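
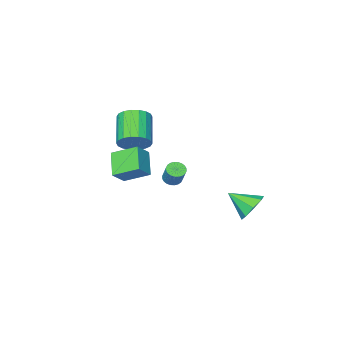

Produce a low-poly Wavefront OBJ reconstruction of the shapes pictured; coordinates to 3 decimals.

v 2.771 -1.668 2.315
v 3.514 -1.609 2.967
v 2.551 -3.072 4.197
v 1.809 -3.132 3.545
v 3.232 -1.302 3.111
v 2.27 -2.766 4.341
v 2.859 -1.068 3.098
v 1.896 -2.532 4.327
v 2.468 -0.953 2.929
v 1.506 -2.417 4.159
v 2.138 -0.98 2.639
v 1.176 -2.443 3.869
v 1.933 -1.143 2.285
v 0.97 -2.606 3.514
v 1.894 -1.41 1.936
v 0.931 -2.873 3.166
v 2.029 -1.728 1.663
v 1.066 -3.191 2.893
v 2.31 -2.034 1.519
v 1.348 -3.498 2.749
v 2.684 -2.268 1.533
v 1.721 -3.732 2.762
v 3.074 -2.383 1.701
v 2.112 -3.847 2.931
v 3.404 -2.357 1.991
v 2.442 -3.82 3.221
v 3.61 -2.194 2.346
v 2.647 -3.657 3.575
v 3.649 -1.927 2.694
v 2.686 -3.39 3.924
v 2.535 -0.556 2.028
v 3.41 -0.35 2.823
v 3.197 0.608 0.997
v 4.073 0.814 1.791
v 3.487 -1.754 1.289
v 4.363 -1.548 2.083
v 4.15 -0.59 0.257
v 5.025 -0.384 1.052
v -1.036 -3.586 -2.454
v -0.567 -3.935 -2.32
v -0.314 -3.162 -1.192
v -0.784 -2.814 -1.326
v -0.466 -3.772 -2.454
v -0.213 -2.999 -1.327
v -0.452 -3.581 -2.588
v -0.199 -2.808 -1.461
v -0.527 -3.391 -2.702
v -0.274 -2.618 -1.575
v -0.679 -3.23 -2.778
v -0.426 -2.457 -1.651
v -0.886 -3.124 -2.805
v -0.633 -2.351 -1.677
v -1.116 -3.088 -2.778
v -0.863 -2.315 -1.65
v -1.333 -3.128 -2.702
v -1.081 -2.355 -1.574
v -1.506 -3.238 -2.588
v -1.253 -2.465 -1.46
v -1.607 -3.401 -2.453
v -1.354 -2.628 -1.326
v -1.621 -3.592 -2.319
v -1.368 -2.819 -1.192
v -1.546 -3.782 -2.205
v -1.293 -3.009 -1.078
v -1.394 -3.943 -2.129
v -1.141 -3.17 -1.002
v -1.187 -4.049 -2.103
v -0.934 -3.276 -0.975
v -0.957 -4.085 -2.13
v -0.704 -3.312 -1.002
v -0.739 -4.045 -2.206
v -0.487 -3.272 -1.078
v -3.464 0.963 -3.585
v -2.969 1.739 -3.079
v -2.576 -0.223 -2.635
v -3.651 1.52 -2.715
v -4.224 0.975 -2.86
v -4.351 0.423 -3.431
v -3.959 0.188 -4.091
v -3.276 0.406 -4.455
v -2.704 0.951 -4.31
v -2.577 1.503 -3.739
f 2 1 5
f 2 5 3
f 3 5 6
f 3 6 4
f 5 1 7
f 5 7 6
f 6 7 8
f 6 8 4
f 7 1 9
f 7 9 8
f 8 9 10
f 8 10 4
f 9 1 11
f 9 11 10
f 10 11 12
f 10 12 4
f 11 1 13
f 11 13 12
f 12 13 14
f 12 14 4
f 13 1 15
f 13 15 14
f 14 15 16
f 14 16 4
f 15 1 17
f 15 17 16
f 16 17 18
f 16 18 4
f 17 1 19
f 17 19 18
f 18 19 20
f 18 20 4
f 19 1 21
f 19 21 20
f 20 21 22
f 20 22 4
f 21 1 23
f 21 23 22
f 22 23 24
f 22 24 4
f 23 1 25
f 23 25 24
f 24 25 26
f 24 26 4
f 25 1 27
f 25 27 26
f 26 27 28
f 26 28 4
f 27 1 29
f 27 29 28
f 28 29 30
f 28 30 4
f 29 1 2
f 29 2 30
f 30 2 3
f 30 3 4
f 32 34 31
f 35 32 31
f 31 34 33
f 33 35 31
f 32 38 34
f 36 32 35
f 36 38 32
f 34 38 33
f 37 35 33
f 33 38 37
f 37 36 35
f 38 36 37
f 40 39 43
f 40 43 41
f 41 43 44
f 41 44 42
f 43 39 45
f 43 45 44
f 44 45 46
f 44 46 42
f 45 39 47
f 45 47 46
f 46 47 48
f 46 48 42
f 47 39 49
f 47 49 48
f 48 49 50
f 48 50 42
f 49 39 51
f 49 51 50
f 50 51 52
f 50 52 42
f 51 39 53
f 51 53 52
f 52 53 54
f 52 54 42
f 53 39 55
f 53 55 54
f 54 55 56
f 54 56 42
f 55 39 57
f 55 57 56
f 56 57 58
f 56 58 42
f 57 39 59
f 57 59 58
f 58 59 60
f 58 60 42
f 59 39 61
f 59 61 60
f 60 61 62
f 60 62 42
f 61 39 63
f 61 63 62
f 62 63 64
f 62 64 42
f 63 39 65
f 63 65 64
f 64 65 66
f 64 66 42
f 65 39 67
f 65 67 66
f 66 67 68
f 66 68 42
f 67 39 69
f 67 69 68
f 68 69 70
f 68 70 42
f 69 39 71
f 69 71 70
f 70 71 72
f 70 72 42
f 71 39 40
f 71 40 72
f 72 40 41
f 72 41 42
f 74 73 76
f 74 76 75
f 76 73 77
f 76 77 75
f 77 73 78
f 77 78 75
f 78 73 79
f 78 79 75
f 79 73 80
f 79 80 75
f 80 73 81
f 80 81 75
f 81 73 82
f 81 82 75
f 82 73 74
f 82 74 75



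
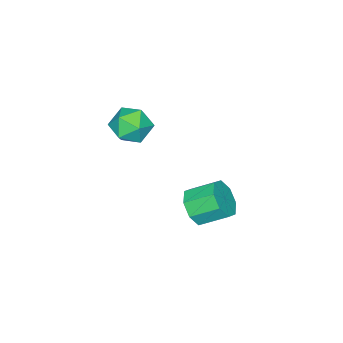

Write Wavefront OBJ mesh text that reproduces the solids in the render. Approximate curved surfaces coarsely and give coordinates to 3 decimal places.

v -0.92 1.463 -2.049
v -0.015 1.818 -1.862
v -0.615 2.951 -1.104
v -1.52 2.597 -1.291
v -0.307 2.093 -2.505
v -0.907 3.226 -1.747
v -0.958 1.999 -2.881
v -1.558 3.133 -2.122
v -1.587 1.592 -2.769
v -2.187 2.725 -2.011
v -1.825 1.109 -2.236
v -2.425 2.242 -1.478
v -1.533 0.834 -1.593
v -2.133 1.967 -0.835
v -0.882 0.927 -1.218
v -1.482 2.061 -0.459
v -0.253 1.335 -1.329
v -0.853 2.468 -0.571
v -0.072 -0.628 2.563
v 0.795 -0.105 2.756
v 0.185 -1.555 3.924
v 1.052 -1.032 4.117
v 0.137 -0.568 4.216
v -0.022 0.005 3.375
v 1.002 -1.665 3.305
v 0.843 -1.092 2.464
v 1.458 -0.746 3.214
v 0.924 -0.068 3.777
v 0.056 -1.592 2.903
v -0.478 -0.914 3.466
f 2 1 5
f 2 5 3
f 3 5 6
f 3 6 4
f 5 1 7
f 5 7 6
f 6 7 8
f 6 8 4
f 7 1 9
f 7 9 8
f 8 9 10
f 8 10 4
f 9 1 11
f 9 11 10
f 10 11 12
f 10 12 4
f 11 1 13
f 11 13 12
f 12 13 14
f 12 14 4
f 13 1 15
f 13 15 14
f 14 15 16
f 14 16 4
f 15 1 17
f 15 17 16
f 16 17 18
f 16 18 4
f 17 1 2
f 17 2 18
f 18 2 3
f 18 3 4
f 19 30 24
f 19 24 20
f 19 20 26
f 19 26 29
f 19 29 30
f 20 24 28
f 24 30 23
f 30 29 21
f 29 26 25
f 26 20 27
f 22 28 23
f 22 23 21
f 22 21 25
f 22 25 27
f 22 27 28
f 23 28 24
f 21 23 30
f 25 21 29
f 27 25 26
f 28 27 20



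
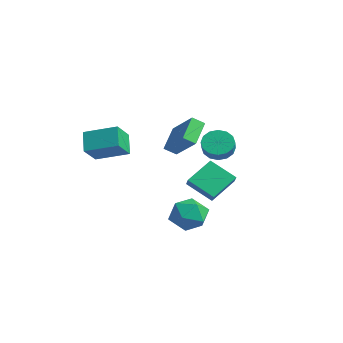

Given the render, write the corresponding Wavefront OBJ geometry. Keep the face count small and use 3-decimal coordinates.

v -1.572 4.138 -0.037
v -0.872 4.648 -0.377
v -0.228 4.211 0.297
v -0.928 3.702 0.637
v -1.061 4.915 -0.024
v -0.416 4.478 0.651
v -1.386 4.974 0.326
v -0.742 4.537 1
v -1.762 4.809 0.578
v -1.117 4.373 1.253
v -2.086 4.465 0.666
v -1.442 4.028 1.34
v -2.273 4.033 0.565
v -1.629 3.596 1.239
v -2.272 3.629 0.303
v -1.628 3.192 0.977
v -2.084 3.362 -0.051
v -1.439 2.925 0.624
v -1.758 3.303 -0.4
v -1.114 2.866 0.274
v -1.383 3.467 -0.653
v -0.738 3.031 0.022
v -1.058 3.812 -0.74
v -0.414 3.375 -0.066
v -0.871 4.244 -0.639
v -0.227 3.807 0.035
v -1.975 -3.866 1.042
v -2.867 -3.445 2.063
v -2.626 -2.85 0.054
v -3.518 -2.429 1.075
v -0.682 -2.491 1.605
v -1.574 -2.07 2.626
v -1.333 -1.475 0.617
v -2.225 -1.054 1.638
v -0.057 0.618 0.605
v -0.319 -0.01 1.045
v -0.927 1.683 1.603
v -1.19 1.056 2.044
v 1.63 0.804 1.876
v 1.367 0.177 2.317
v 0.759 1.87 2.875
v 0.497 1.242 3.315
v 2.245 0.834 -3.833
v 3.091 0.395 -3.142
v 0.929 -0.075 -2.798
v 1.775 -0.514 -2.107
v 1.53 0.638 -2.078
v 2.343 1.199 -2.718
v 1.677 -0.879 -3.222
v 2.49 -0.318 -3.862
v 2.741 -0.664 -2.764
v 2.65 0.274 -2.058
v 1.37 0.046 -3.882
v 1.279 0.984 -3.176
v 2.888 1.034 -1.844
v 1.699 0.188 -0.878
v 2.669 2.518 -0.813
v 1.48 1.672 0.153
v 3.54 0.748 -1.293
v 2.351 -0.098 -0.327
v 3.321 2.232 -0.262
v 2.132 1.386 0.704
f 2 1 5
f 2 5 3
f 3 5 6
f 3 6 4
f 5 1 7
f 5 7 6
f 6 7 8
f 6 8 4
f 7 1 9
f 7 9 8
f 8 9 10
f 8 10 4
f 9 1 11
f 9 11 10
f 10 11 12
f 10 12 4
f 11 1 13
f 11 13 12
f 12 13 14
f 12 14 4
f 13 1 15
f 13 15 14
f 14 15 16
f 14 16 4
f 15 1 17
f 15 17 16
f 16 17 18
f 16 18 4
f 17 1 19
f 17 19 18
f 18 19 20
f 18 20 4
f 19 1 21
f 19 21 20
f 20 21 22
f 20 22 4
f 21 1 23
f 21 23 22
f 22 23 24
f 22 24 4
f 23 1 25
f 23 25 24
f 24 25 26
f 24 26 4
f 25 1 2
f 25 2 26
f 26 2 3
f 26 3 4
f 28 30 27
f 31 28 27
f 27 30 29
f 29 31 27
f 28 34 30
f 32 28 31
f 32 34 28
f 30 34 29
f 33 31 29
f 29 34 33
f 33 32 31
f 34 32 33
f 36 38 35
f 39 36 35
f 35 38 37
f 37 39 35
f 36 42 38
f 40 36 39
f 40 42 36
f 38 42 37
f 41 39 37
f 37 42 41
f 41 40 39
f 42 40 41
f 43 54 48
f 43 48 44
f 43 44 50
f 43 50 53
f 43 53 54
f 44 48 52
f 48 54 47
f 54 53 45
f 53 50 49
f 50 44 51
f 46 52 47
f 46 47 45
f 46 45 49
f 46 49 51
f 46 51 52
f 47 52 48
f 45 47 54
f 49 45 53
f 51 49 50
f 52 51 44
f 56 58 55
f 59 56 55
f 55 58 57
f 57 59 55
f 56 62 58
f 60 56 59
f 60 62 56
f 58 62 57
f 61 59 57
f 57 62 61
f 61 60 59
f 62 60 61



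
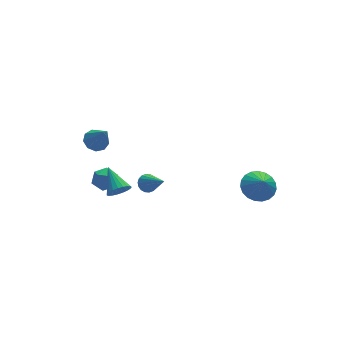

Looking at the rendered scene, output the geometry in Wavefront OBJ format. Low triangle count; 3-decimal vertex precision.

v -0.717 2.206 -3.563
v -0.309 1.975 -3.938
v -0.383 0.734 -2.297
v -0.164 2.14 -3.786
v -0.128 2.317 -3.589
v -0.209 2.472 -3.388
v -0.39 2.575 -3.221
v -0.636 2.604 -3.122
v -0.899 2.555 -3.11
v -1.125 2.436 -3.188
v -1.27 2.272 -3.341
v -1.306 2.095 -3.537
v -1.225 1.939 -3.739
v -1.043 1.837 -3.906
v -0.797 1.807 -4.005
v -0.535 1.857 -4.016
v 3.391 -2.872 -1.094
v 4.093 -2.305 -0.712
v 3.389 -3.468 -0.206
v 3.755 -2.117 -0.586
v 3.353 -2.059 -0.548
v 2.958 -2.141 -0.605
v 2.638 -2.35 -0.746
v 2.448 -2.649 -0.948
v 2.421 -2.987 -1.174
v 2.562 -3.305 -1.387
v 2.847 -3.547 -1.549
v 3.225 -3.673 -1.633
v 3.632 -3.661 -1.623
v 3.998 -3.512 -1.522
v 4.258 -3.252 -1.347
v 4.369 -2.927 -1.128
v 4.311 -2.592 -0.903
v -3.73 1.893 1.43
v -3.265 2.378 1.687
v -3.49 0.887 2.89
v -3.721 2.487 1.837
v -4.182 2.317 1.797
v -4.431 1.95 1.584
v -4.353 1.556 1.3
v -3.983 1.319 1.076
v -3.495 1.352 1.018
v -3.117 1.638 1.152
v -3.026 2.043 1.417
v -3.115 0.363 -1.779
v -2.752 0.067 -1.259
v -3.145 1.797 -0.941
v -2.54 0.171 -1.429
v -2.428 0.308 -1.66
v -2.434 0.455 -1.911
v -2.558 0.586 -2.14
v -2.779 0.678 -2.306
v -3.058 0.716 -2.38
v -3.346 0.693 -2.351
v -3.595 0.613 -2.223
v -3.761 0.49 -2.018
v -3.815 0.345 -1.771
v -3.748 0.203 -1.526
v -3.572 0.089 -1.325
v -3.317 0.022 -1.202
v -3.027 0.015 -1.178
v -3.636 3.03 -3.173
v -3.1 3.458 -3.584
v -2.68 2.482 -2.496
v -2.144 2.91 -2.907
v -2.635 3.273 -2.391
v -3.226 3.612 -2.809
v -2.554 2.328 -3.271
v -3.145 2.667 -3.689
v -2.431 3.024 -3.644
v -2.482 3.608 -3.1
v -3.298 2.332 -2.98
v -3.349 2.916 -2.436
f 2 1 4
f 2 4 3
f 4 1 5
f 4 5 3
f 5 1 6
f 5 6 3
f 6 1 7
f 6 7 3
f 7 1 8
f 7 8 3
f 8 1 9
f 8 9 3
f 9 1 10
f 9 10 3
f 10 1 11
f 10 11 3
f 11 1 12
f 11 12 3
f 12 1 13
f 12 13 3
f 13 1 14
f 13 14 3
f 14 1 15
f 14 15 3
f 15 1 16
f 15 16 3
f 16 1 2
f 16 2 3
f 18 17 20
f 18 20 19
f 20 17 21
f 20 21 19
f 21 17 22
f 21 22 19
f 22 17 23
f 22 23 19
f 23 17 24
f 23 24 19
f 24 17 25
f 24 25 19
f 25 17 26
f 25 26 19
f 26 17 27
f 26 27 19
f 27 17 28
f 27 28 19
f 28 17 29
f 28 29 19
f 29 17 30
f 29 30 19
f 30 17 31
f 30 31 19
f 31 17 32
f 31 32 19
f 32 17 33
f 32 33 19
f 33 17 18
f 33 18 19
f 35 34 37
f 35 37 36
f 37 34 38
f 37 38 36
f 38 34 39
f 38 39 36
f 39 34 40
f 39 40 36
f 40 34 41
f 40 41 36
f 41 34 42
f 41 42 36
f 42 34 43
f 42 43 36
f 43 34 44
f 43 44 36
f 44 34 35
f 44 35 36
f 46 45 48
f 46 48 47
f 48 45 49
f 48 49 47
f 49 45 50
f 49 50 47
f 50 45 51
f 50 51 47
f 51 45 52
f 51 52 47
f 52 45 53
f 52 53 47
f 53 45 54
f 53 54 47
f 54 45 55
f 54 55 47
f 55 45 56
f 55 56 47
f 56 45 57
f 56 57 47
f 57 45 58
f 57 58 47
f 58 45 59
f 58 59 47
f 59 45 60
f 59 60 47
f 60 45 61
f 60 61 47
f 61 45 46
f 61 46 47
f 62 73 67
f 62 67 63
f 62 63 69
f 62 69 72
f 62 72 73
f 63 67 71
f 67 73 66
f 73 72 64
f 72 69 68
f 69 63 70
f 65 71 66
f 65 66 64
f 65 64 68
f 65 68 70
f 65 70 71
f 66 71 67
f 64 66 73
f 68 64 72
f 70 68 69
f 71 70 63



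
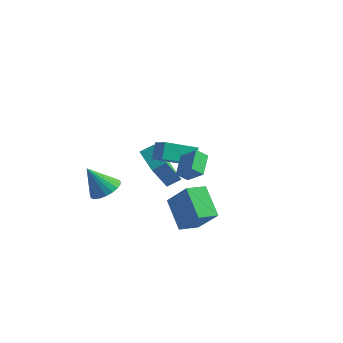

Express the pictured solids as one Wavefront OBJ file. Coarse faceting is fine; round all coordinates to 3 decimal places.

v -2.885 3.251 -3.566
v -3.119 2.097 -1.719
v -2.322 3.866 -3.111
v -2.555 2.712 -1.264
v -1.345 2.188 -4.036
v -1.578 1.034 -2.189
v -0.781 2.803 -3.581
v -1.015 1.649 -1.734
v -1.055 0.281 -0.761
v -1.282 0.932 0.172
v 0.045 1.921 -1.637
v -0.182 2.572 -0.704
v -0.158 -0.072 -0.296
v -0.385 0.579 0.637
v 0.942 1.568 -1.172
v 0.715 2.219 -0.239
v -2.804 -1.709 -2.74
v -1.984 -2.192 -2.468
v -3.656 -2.231 -1.1
v -1.917 -1.817 -2.313
v -2.004 -1.422 -2.232
v -2.228 -1.078 -2.239
v -2.553 -0.842 -2.333
v -2.921 -0.756 -2.496
v -3.268 -0.835 -2.702
v -3.536 -1.065 -2.914
v -3.677 -1.406 -3.096
v -3.667 -1.8 -3.217
v -3.508 -2.177 -3.255
v -3.227 -2.474 -3.204
v -2.873 -2.638 -3.072
v -2.507 -2.642 -2.883
v -2.193 -2.484 -2.67
v 4.245 -4.035 2.34
v 3.787 -2.856 3.006
v 3.264 -3.981 1.567
v 2.805 -2.801 2.233
v 4.675 -3.579 1.827
v 4.216 -2.399 2.493
v 3.693 -3.524 1.054
v 3.235 -2.345 1.72
v 3.543 -4.114 -2.44
v 2.232 -3.241 -1.128
v 4.025 -2.992 -2.704
v 2.715 -2.119 -1.392
v 4.885 -4.341 -0.948
v 3.575 -3.468 0.364
v 5.368 -3.219 -1.212
v 4.057 -2.346 0.1
f 2 4 1
f 5 2 1
f 1 4 3
f 3 5 1
f 2 8 4
f 6 2 5
f 6 8 2
f 4 8 3
f 7 5 3
f 3 8 7
f 7 6 5
f 8 6 7
f 10 12 9
f 13 10 9
f 9 12 11
f 11 13 9
f 10 16 12
f 14 10 13
f 14 16 10
f 12 16 11
f 15 13 11
f 11 16 15
f 15 14 13
f 16 14 15
f 18 17 20
f 18 20 19
f 20 17 21
f 20 21 19
f 21 17 22
f 21 22 19
f 22 17 23
f 22 23 19
f 23 17 24
f 23 24 19
f 24 17 25
f 24 25 19
f 25 17 26
f 25 26 19
f 26 17 27
f 26 27 19
f 27 17 28
f 27 28 19
f 28 17 29
f 28 29 19
f 29 17 30
f 29 30 19
f 30 17 31
f 30 31 19
f 31 17 32
f 31 32 19
f 32 17 33
f 32 33 19
f 33 17 18
f 33 18 19
f 35 37 34
f 38 35 34
f 34 37 36
f 36 38 34
f 35 41 37
f 39 35 38
f 39 41 35
f 37 41 36
f 40 38 36
f 36 41 40
f 40 39 38
f 41 39 40
f 43 45 42
f 46 43 42
f 42 45 44
f 44 46 42
f 43 49 45
f 47 43 46
f 47 49 43
f 45 49 44
f 48 46 44
f 44 49 48
f 48 47 46
f 49 47 48



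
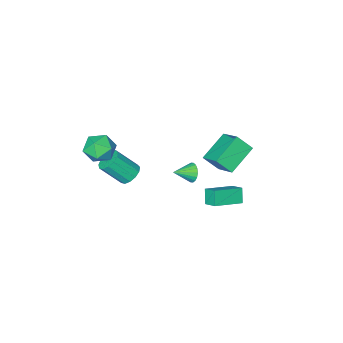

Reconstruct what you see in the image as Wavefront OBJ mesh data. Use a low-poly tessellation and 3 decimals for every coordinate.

v -0.726 0.249 -2.091
v -0.446 0.49 -2.697
v 0.446 -0.049 -1.669
v -0.447 0.747 -2.514
v -0.503 0.905 -2.246
v -0.603 0.933 -1.948
v -0.728 0.826 -1.678
v -0.852 0.605 -1.49
v -0.951 0.313 -1.421
v -1.005 0.008 -1.485
v -1.004 -0.249 -1.668
v -0.948 -0.407 -1.936
v -0.848 -0.436 -2.234
v -0.723 -0.329 -2.504
v -0.599 -0.107 -2.692
v -0.5 0.185 -2.761
v -5.03 -0.814 -2.472
v -4.845 0.796 -1.481
v -3.163 -0.378 -3.53
v -2.978 1.233 -2.539
v -4.322 -1.493 -1.501
v -4.137 0.118 -0.51
v -2.455 -1.056 -2.559
v -2.27 0.554 -1.568
v 2.456 -1.629 -1.983
v 2.903 -0.956 -1.934
v 3.932 -1.738 -0.569
v 3.484 -2.411 -0.617
v 2.557 -0.901 -1.642
v 3.586 -1.683 -0.277
v 2.179 -1.078 -1.458
v 3.207 -1.86 -0.093
v 1.888 -1.429 -1.441
v 2.917 -2.211 -0.075
v 1.778 -1.844 -1.595
v 2.806 -2.626 -0.23
v 1.883 -2.191 -1.873
v 2.911 -2.973 -0.508
v 2.17 -2.359 -2.186
v 3.198 -3.141 -0.82
v 2.547 -2.295 -2.434
v 3.576 -3.078 -1.068
v 2.896 -2.02 -2.539
v 3.925 -2.803 -1.173
v 3.105 -1.621 -2.467
v 4.133 -2.403 -1.102
v 3.108 -1.224 -2.242
v 4.136 -2.006 -0.876
v 2.958 -2.272 0.581
v 3.707 -1.664 1.118
v 4.233 -3.436 0.122
v 4.982 -2.828 0.659
v 4.207 -3.375 1.224
v 3.419 -2.655 1.508
v 4.521 -2.445 -0.268
v 3.733 -1.725 0.016
v 4.673 -1.77 0.593
v 4.479 -2.346 1.516
v 3.461 -2.754 -0.276
v 3.267 -3.33 0.647
v -3.072 1.177 -3.966
v -3.106 2.093 -3.454
v -2.738 1.691 -4.866
v -2.771 2.608 -4.355
v -1.189 0.932 -3.405
v -1.222 1.849 -2.894
v -0.854 1.447 -4.306
v -0.888 2.363 -3.794
f 2 1 4
f 2 4 3
f 4 1 5
f 4 5 3
f 5 1 6
f 5 6 3
f 6 1 7
f 6 7 3
f 7 1 8
f 7 8 3
f 8 1 9
f 8 9 3
f 9 1 10
f 9 10 3
f 10 1 11
f 10 11 3
f 11 1 12
f 11 12 3
f 12 1 13
f 12 13 3
f 13 1 14
f 13 14 3
f 14 1 15
f 14 15 3
f 15 1 16
f 15 16 3
f 16 1 2
f 16 2 3
f 18 20 17
f 21 18 17
f 17 20 19
f 19 21 17
f 18 24 20
f 22 18 21
f 22 24 18
f 20 24 19
f 23 21 19
f 19 24 23
f 23 22 21
f 24 22 23
f 26 25 29
f 26 29 27
f 27 29 30
f 27 30 28
f 29 25 31
f 29 31 30
f 30 31 32
f 30 32 28
f 31 25 33
f 31 33 32
f 32 33 34
f 32 34 28
f 33 25 35
f 33 35 34
f 34 35 36
f 34 36 28
f 35 25 37
f 35 37 36
f 36 37 38
f 36 38 28
f 37 25 39
f 37 39 38
f 38 39 40
f 38 40 28
f 39 25 41
f 39 41 40
f 40 41 42
f 40 42 28
f 41 25 43
f 41 43 42
f 42 43 44
f 42 44 28
f 43 25 45
f 43 45 44
f 44 45 46
f 44 46 28
f 45 25 47
f 45 47 46
f 46 47 48
f 46 48 28
f 47 25 26
f 47 26 48
f 48 26 27
f 48 27 28
f 49 60 54
f 49 54 50
f 49 50 56
f 49 56 59
f 49 59 60
f 50 54 58
f 54 60 53
f 60 59 51
f 59 56 55
f 56 50 57
f 52 58 53
f 52 53 51
f 52 51 55
f 52 55 57
f 52 57 58
f 53 58 54
f 51 53 60
f 55 51 59
f 57 55 56
f 58 57 50
f 62 64 61
f 65 62 61
f 61 64 63
f 63 65 61
f 62 68 64
f 66 62 65
f 66 68 62
f 64 68 63
f 67 65 63
f 63 68 67
f 67 66 65
f 68 66 67



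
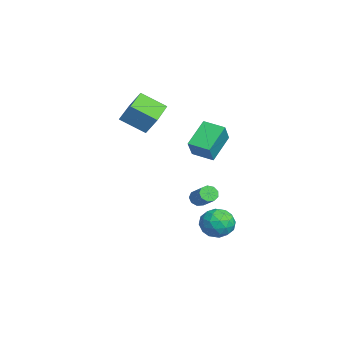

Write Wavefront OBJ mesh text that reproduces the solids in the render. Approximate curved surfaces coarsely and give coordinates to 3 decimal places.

v 3.345 1.596 -2.905
v 3.947 0.786 -2.889
v 2.193 0.754 -2.111
v 2.795 -0.056 -2.095
v 3.026 0.756 -1.541
v 3.738 1.276 -2.032
v 2.402 0.264 -2.968
v 3.114 0.784 -3.459
v 3.365 -0.037 -2.928
v 3.75 0.267 -2.046
v 2.39 1.273 -2.954
v 2.775 1.577 -2.072
v 3.747 1.265 -2.967
v 2.393 0.275 -2.033
v 2.528 0.752 -1.708
v 2.882 0.277 -1.698
v 3.624 1.553 -2.463
v 3.978 1.077 -2.454
v 3.437 1.06 -1.661
v 2.162 0.463 -2.546
v 2.516 -0.013 -2.537
v 3.258 1.263 -3.302
v 3.612 0.788 -3.292
v 2.703 0.48 -3.339
v 3.759 0.305 -2.98
v 3.082 -0.19 -2.513
v 2.851 -0.002 -3.027
v 3.269 0.304 -3.315
v 3.986 0.484 -2.462
v 3.308 -0.011 -1.995
v 3.444 0.466 -1.67
v 3.862 0.772 -1.958
v 3.643 -0 -2.485
v 2.832 1.551 -3.005
v 2.154 1.056 -2.538
v 2.278 0.768 -3.042
v 2.696 1.074 -3.33
v 3.058 1.73 -2.487
v 2.381 1.235 -2.02
v 2.871 1.236 -1.685
v 3.289 1.542 -1.973
v 2.497 1.54 -2.515
v 3.318 -0.241 -0.506
v 3.553 -0.022 -0.927
v 4.636 0.341 -0.136
v 4.402 0.121 0.286
v 3.347 0.224 -0.758
v 4.431 0.586 0.033
v 3.128 0.252 -0.471
v 4.211 0.615 0.32
v 2.998 0.049 -0.2
v 4.081 0.412 0.591
v 3.017 -0.289 -0.072
v 4.101 0.074 0.719
v 3.178 -0.605 -0.147
v 4.261 -0.243 0.645
v 3.404 -0.751 -0.39
v 4.488 -0.389 0.402
v 3.59 -0.659 -0.687
v 4.674 -0.296 0.105
v 3.649 -0.371 -0.899
v 4.732 -0.008 -0.108
v -1.709 -2.315 2.213
v -2.154 -3.695 3.12
v -3.601 -1.54 2.463
v -4.046 -2.919 3.371
v -1.334 -1.741 3.269
v -1.779 -3.12 4.177
v -3.226 -0.965 3.52
v -3.671 -2.345 4.427
v 1.013 0.566 3.247
v 1.878 0.215 4.344
v 1.705 1.571 3.023
v 2.57 1.219 4.12
v 2.05 -0.399 2.12
v 2.915 -0.751 3.217
v 2.742 0.605 1.896
v 3.607 0.254 2.993
f 1 38 17
f 38 12 41
f 17 41 6
f 38 41 17
f 1 17 13
f 17 6 18
f 13 18 2
f 17 18 13
f 1 13 22
f 13 2 23
f 22 23 8
f 13 23 22
f 1 22 34
f 22 8 37
f 34 37 11
f 22 37 34
f 1 34 38
f 34 11 42
f 38 42 12
f 34 42 38
f 2 18 29
f 18 6 32
f 29 32 10
f 18 32 29
f 6 41 19
f 41 12 40
f 19 40 5
f 41 40 19
f 12 42 39
f 42 11 35
f 39 35 3
f 42 35 39
f 11 37 36
f 37 8 24
f 36 24 7
f 37 24 36
f 8 23 28
f 23 2 25
f 28 25 9
f 23 25 28
f 4 30 16
f 30 10 31
f 16 31 5
f 30 31 16
f 4 16 14
f 16 5 15
f 14 15 3
f 16 15 14
f 4 14 21
f 14 3 20
f 21 20 7
f 14 20 21
f 4 21 26
f 21 7 27
f 26 27 9
f 21 27 26
f 4 26 30
f 26 9 33
f 30 33 10
f 26 33 30
f 5 31 19
f 31 10 32
f 19 32 6
f 31 32 19
f 3 15 39
f 15 5 40
f 39 40 12
f 15 40 39
f 7 20 36
f 20 3 35
f 36 35 11
f 20 35 36
f 9 27 28
f 27 7 24
f 28 24 8
f 27 24 28
f 10 33 29
f 33 9 25
f 29 25 2
f 33 25 29
f 44 43 47
f 44 47 45
f 45 47 48
f 45 48 46
f 47 43 49
f 47 49 48
f 48 49 50
f 48 50 46
f 49 43 51
f 49 51 50
f 50 51 52
f 50 52 46
f 51 43 53
f 51 53 52
f 52 53 54
f 52 54 46
f 53 43 55
f 53 55 54
f 54 55 56
f 54 56 46
f 55 43 57
f 55 57 56
f 56 57 58
f 56 58 46
f 57 43 59
f 57 59 58
f 58 59 60
f 58 60 46
f 59 43 61
f 59 61 60
f 60 61 62
f 60 62 46
f 61 43 44
f 61 44 62
f 62 44 45
f 62 45 46
f 64 66 63
f 67 64 63
f 63 66 65
f 65 67 63
f 64 70 66
f 68 64 67
f 68 70 64
f 66 70 65
f 69 67 65
f 65 70 69
f 69 68 67
f 70 68 69
f 72 74 71
f 75 72 71
f 71 74 73
f 73 75 71
f 72 78 74
f 76 72 75
f 76 78 72
f 74 78 73
f 77 75 73
f 73 78 77
f 77 76 75
f 78 76 77



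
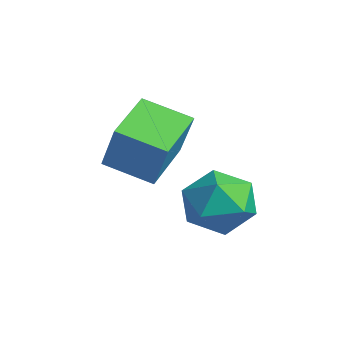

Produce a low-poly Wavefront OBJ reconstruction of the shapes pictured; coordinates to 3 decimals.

v -0.803 3.524 -1.55
v -0.17 3.954 -2.345
v 0.63 3.366 -0.495
v 1.263 3.796 -1.29
v 0.524 4.43 -0.77
v -0.361 4.528 -1.422
v 0.821 2.792 -1.418
v -0.064 2.89 -2.07
v 0.834 3.501 -2.264
v 0.651 4.514 -1.864
v -0.191 2.806 -0.976
v -0.374 3.819 -0.576
v -2.137 2.297 0.437
v -1.455 2.335 1.895
v -1.129 3.26 -0.06
v -0.447 3.298 1.398
v -1.133 1.022 0.002
v -0.451 1.06 1.46
v -0.125 1.985 -0.495
v 0.557 2.023 0.963
f 1 12 6
f 1 6 2
f 1 2 8
f 1 8 11
f 1 11 12
f 2 6 10
f 6 12 5
f 12 11 3
f 11 8 7
f 8 2 9
f 4 10 5
f 4 5 3
f 4 3 7
f 4 7 9
f 4 9 10
f 5 10 6
f 3 5 12
f 7 3 11
f 9 7 8
f 10 9 2
f 14 16 13
f 17 14 13
f 13 16 15
f 15 17 13
f 14 20 16
f 18 14 17
f 18 20 14
f 16 20 15
f 19 17 15
f 15 20 19
f 19 18 17
f 20 18 19



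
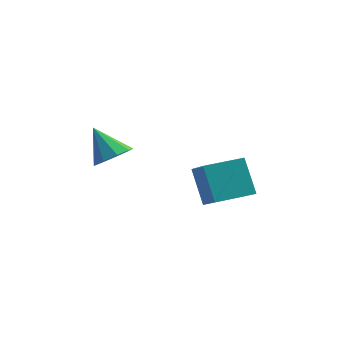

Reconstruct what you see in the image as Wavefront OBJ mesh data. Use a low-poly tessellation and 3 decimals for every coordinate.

v -2.741 -3.067 0.999
v -2.393 -3.632 1.515
v -3.659 -2.573 2.161
v -2.1 -3.138 1.537
v -2.106 -2.611 1.308
v -2.41 -2.297 0.935
v -2.868 -2.343 0.592
v -3.267 -2.728 0.439
v -3.42 -3.271 0.549
v -3.255 -3.718 0.87
v -2.85 -3.861 1.251
v 0.525 -2.429 -1.399
v 1.232 -3.423 -0.509
v -0.134 -1.671 -0.028
v 0.572 -2.665 0.862
v 1.828 -1.435 -1.322
v 2.534 -2.429 -0.432
v 1.168 -0.677 0.049
v 1.875 -1.671 0.939
f 2 1 4
f 2 4 3
f 4 1 5
f 4 5 3
f 5 1 6
f 5 6 3
f 6 1 7
f 6 7 3
f 7 1 8
f 7 8 3
f 8 1 9
f 8 9 3
f 9 1 10
f 9 10 3
f 10 1 11
f 10 11 3
f 11 1 2
f 11 2 3
f 13 15 12
f 16 13 12
f 12 15 14
f 14 16 12
f 13 19 15
f 17 13 16
f 17 19 13
f 15 19 14
f 18 16 14
f 14 19 18
f 18 17 16
f 19 17 18



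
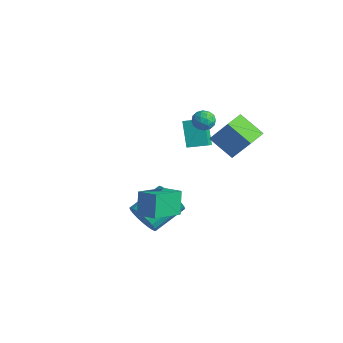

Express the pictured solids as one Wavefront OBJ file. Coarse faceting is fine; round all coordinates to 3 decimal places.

v 0.992 -2.671 -0.944
v 1.566 -2.282 -1.706
v 1.483 -0.38 -0.797
v 0.908 -0.769 -0.036
v 1.195 -2.229 -1.852
v 1.112 -0.326 -0.943
v 0.794 -2.243 -1.86
v 0.711 -0.34 -0.951
v 0.422 -2.322 -1.728
v 0.339 -0.419 -0.82
v 0.138 -2.454 -1.478
v 0.054 -0.551 -0.569
v -0.017 -2.619 -1.146
v -0.1 -0.717 -0.237
v -0.018 -2.793 -0.783
v -0.102 -0.89 0.126
v 0.134 -2.947 -0.445
v 0.051 -1.045 0.464
v 0.417 -3.06 -0.183
v 0.334 -1.158 0.726
v 0.788 -3.114 -0.037
v 0.705 -1.211 0.872
v 1.189 -3.1 -0.029
v 1.106 -1.197 0.88
v 1.561 -3.021 -0.16
v 1.478 -1.118 0.748
v 1.846 -2.889 -0.411
v 1.762 -0.986 0.498
v 2 -2.723 -0.743
v 1.917 -0.821 0.166
v 2.002 -2.55 -1.106
v 1.918 -0.647 -0.197
v 1.849 -2.395 -1.444
v 1.766 -0.493 -0.535
v -3.193 3.249 0.103
v -2.52 2.53 0.736
v -4.176 3.634 1.586
v -3.503 2.916 2.219
v -2.437 4.184 0.361
v -1.764 3.466 0.994
v -3.42 4.57 1.844
v -2.747 3.851 2.477
v 3.178 -4.415 1.492
v 2.681 -4.011 2.848
v 2.838 -2.622 0.833
v 2.342 -2.218 2.19
v 4.318 -4.082 1.81
v 3.822 -3.678 3.167
v 3.979 -2.289 1.152
v 3.482 -1.885 2.508
v 1.802 2.514 2.383
v 0.511 1.924 3.407
v 1.281 3.716 2.42
v -0.009 3.125 3.444
v 2.889 2.935 3.996
v 1.599 2.344 5.02
v 2.369 4.136 4.033
v 1.078 3.546 5.057
v -1.51 3.506 3.145
v -0.955 3.377 3.576
v -1.885 2.423 3.304
v -1.33 2.294 3.735
v -1.848 2.741 3.944
v -1.616 3.41 3.845
v -1.224 2.39 3.035
v -0.992 3.059 2.936
v -0.778 2.687 3.508
v -1.163 2.904 4.07
v -1.677 2.896 2.81
v -2.062 3.113 3.372
v -1.199 3.536 3.346
v -1.641 2.264 3.534
v -1.945 2.526 3.657
v -1.618 2.45 3.91
v -1.588 3.556 3.505
v -1.262 3.48 3.758
v -1.787 3.106 3.974
v -1.578 2.32 3.122
v -1.252 2.244 3.375
v -1.222 3.35 2.97
v -0.895 3.274 3.223
v -1.053 2.694 2.906
v -0.769 3.055 3.56
v -0.989 2.419 3.653
v -0.927 2.475 3.242
v -0.791 2.869 3.184
v -0.995 3.183 3.89
v -1.216 2.546 3.984
v -1.521 2.809 4.106
v -1.384 3.202 4.048
v -0.891 2.777 3.85
v -1.624 3.254 2.896
v -1.845 2.617 2.99
v -1.456 2.598 2.832
v -1.319 2.991 2.774
v -1.851 3.381 3.227
v -2.071 2.745 3.32
v -2.049 2.931 3.696
v -1.913 3.325 3.638
v -1.949 3.023 3.03
f 2 1 5
f 2 5 3
f 3 5 6
f 3 6 4
f 5 1 7
f 5 7 6
f 6 7 8
f 6 8 4
f 7 1 9
f 7 9 8
f 8 9 10
f 8 10 4
f 9 1 11
f 9 11 10
f 10 11 12
f 10 12 4
f 11 1 13
f 11 13 12
f 12 13 14
f 12 14 4
f 13 1 15
f 13 15 14
f 14 15 16
f 14 16 4
f 15 1 17
f 15 17 16
f 16 17 18
f 16 18 4
f 17 1 19
f 17 19 18
f 18 19 20
f 18 20 4
f 19 1 21
f 19 21 20
f 20 21 22
f 20 22 4
f 21 1 23
f 21 23 22
f 22 23 24
f 22 24 4
f 23 1 25
f 23 25 24
f 24 25 26
f 24 26 4
f 25 1 27
f 25 27 26
f 26 27 28
f 26 28 4
f 27 1 29
f 27 29 28
f 28 29 30
f 28 30 4
f 29 1 31
f 29 31 30
f 30 31 32
f 30 32 4
f 31 1 33
f 31 33 32
f 32 33 34
f 32 34 4
f 33 1 2
f 33 2 34
f 34 2 3
f 34 3 4
f 36 38 35
f 39 36 35
f 35 38 37
f 37 39 35
f 36 42 38
f 40 36 39
f 40 42 36
f 38 42 37
f 41 39 37
f 37 42 41
f 41 40 39
f 42 40 41
f 44 46 43
f 47 44 43
f 43 46 45
f 45 47 43
f 44 50 46
f 48 44 47
f 48 50 44
f 46 50 45
f 49 47 45
f 45 50 49
f 49 48 47
f 50 48 49
f 52 54 51
f 55 52 51
f 51 54 53
f 53 55 51
f 52 58 54
f 56 52 55
f 56 58 52
f 54 58 53
f 57 55 53
f 53 58 57
f 57 56 55
f 58 56 57
f 59 96 75
f 96 70 99
f 75 99 64
f 96 99 75
f 59 75 71
f 75 64 76
f 71 76 60
f 75 76 71
f 59 71 80
f 71 60 81
f 80 81 66
f 71 81 80
f 59 80 92
f 80 66 95
f 92 95 69
f 80 95 92
f 59 92 96
f 92 69 100
f 96 100 70
f 92 100 96
f 60 76 87
f 76 64 90
f 87 90 68
f 76 90 87
f 64 99 77
f 99 70 98
f 77 98 63
f 99 98 77
f 70 100 97
f 100 69 93
f 97 93 61
f 100 93 97
f 69 95 94
f 95 66 82
f 94 82 65
f 95 82 94
f 66 81 86
f 81 60 83
f 86 83 67
f 81 83 86
f 62 88 74
f 88 68 89
f 74 89 63
f 88 89 74
f 62 74 72
f 74 63 73
f 72 73 61
f 74 73 72
f 62 72 79
f 72 61 78
f 79 78 65
f 72 78 79
f 62 79 84
f 79 65 85
f 84 85 67
f 79 85 84
f 62 84 88
f 84 67 91
f 88 91 68
f 84 91 88
f 63 89 77
f 89 68 90
f 77 90 64
f 89 90 77
f 61 73 97
f 73 63 98
f 97 98 70
f 73 98 97
f 65 78 94
f 78 61 93
f 94 93 69
f 78 93 94
f 67 85 86
f 85 65 82
f 86 82 66
f 85 82 86
f 68 91 87
f 91 67 83
f 87 83 60
f 91 83 87



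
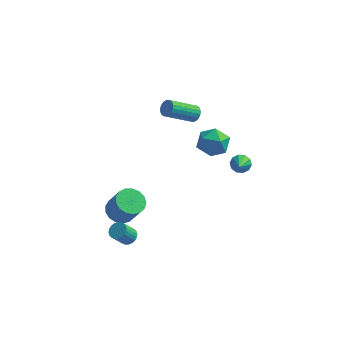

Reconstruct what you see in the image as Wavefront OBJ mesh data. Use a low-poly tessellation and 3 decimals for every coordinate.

v -2.738 -3.503 -4.085
v -2.278 -3.421 -3.835
v -2.682 -3.934 -2.925
v -3.142 -4.017 -3.175
v -2.383 -3.25 -3.784
v -2.786 -3.763 -2.874
v -2.541 -3.117 -3.78
v -2.945 -3.63 -2.87
v -2.73 -3.043 -3.822
v -3.134 -3.557 -2.912
v -2.92 -3.04 -3.904
v -3.323 -3.553 -2.994
v -3.082 -3.106 -4.014
v -3.486 -3.62 -3.104
v -3.192 -3.234 -4.134
v -3.595 -3.747 -3.224
v -3.232 -3.402 -4.247
v -3.636 -3.915 -3.337
v -3.198 -3.586 -4.335
v -3.602 -4.099 -3.425
v -3.094 -3.757 -4.386
v -3.497 -4.27 -3.476
v -2.935 -3.89 -4.39
v -3.339 -4.403 -3.48
v -2.746 -3.963 -4.348
v -3.15 -4.477 -3.438
v -2.557 -3.967 -4.266
v -2.96 -4.48 -3.356
v -2.394 -3.9 -4.156
v -2.798 -4.414 -3.246
v -2.285 -3.773 -4.036
v -2.688 -4.286 -3.126
v -2.244 -3.605 -3.923
v -2.648 -4.118 -3.013
v -0.046 1.267 0.314
v 0.931 1.302 0.282
v 0.029 0.318 1.578
v 1.006 0.353 1.546
v 0.496 1.149 1.796
v 0.449 1.736 1.015
v 0.511 -0.116 0.845
v 0.464 0.471 0.064
v 1.275 0.448 0.611
v 1.266 1.229 1.198
v -0.306 0.391 0.662
v -0.315 1.172 1.249
v -1.182 2.772 1.168
v -0.908 2.338 1.037
v -2.083 1.274 2.101
v -2.358 1.708 2.232
v -0.798 2.413 1.232
v -1.974 1.348 2.296
v -0.765 2.558 1.414
v -1.94 1.494 2.479
v -0.814 2.746 1.548
v -1.99 1.681 2.613
v -0.936 2.939 1.607
v -2.112 1.875 2.671
v -1.107 3.099 1.578
v -2.283 2.035 2.642
v -1.293 3.195 1.468
v -2.468 2.13 2.533
v -1.457 3.206 1.299
v -2.632 2.142 2.363
v -1.566 3.132 1.104
v -2.742 2.067 2.168
v -1.6 2.986 0.921
v -2.775 1.922 1.986
v -1.55 2.799 0.787
v -2.726 1.734 1.852
v -1.428 2.605 0.729
v -2.604 1.541 1.793
v -1.257 2.445 0.758
v -2.433 1.381 1.822
v -1.072 2.35 0.867
v -2.247 1.285 1.932
v 1.137 3.919 -3.564
v 1.581 4.218 -3.293
v 1.403 2.681 -2.636
v 1.267 4.288 -3.109
v 0.903 4.217 -3.099
v 0.628 4.033 -3.266
v 0.548 3.805 -3.547
v 0.693 3.621 -3.835
v 1.007 3.55 -4.019
v 1.371 3.621 -4.029
v 1.645 3.806 -3.861
v 1.726 4.034 -3.58
v -3.493 -2.589 -2.96
v -2.874 -2.964 -3.386
v -2.147 -3.306 -2.025
v -2.767 -2.931 -1.6
v -2.752 -2.582 -3.355
v -2.025 -2.924 -1.994
v -2.8 -2.202 -3.233
v -2.073 -2.544 -1.873
v -3.007 -1.91 -3.05
v -2.28 -2.252 -1.689
v -3.325 -1.774 -2.845
v -2.598 -2.116 -1.485
v -3.682 -1.825 -2.667
v -2.955 -2.167 -1.307
v -3.996 -2.05 -2.556
v -3.269 -2.392 -1.196
v -4.195 -2.4 -2.538
v -3.468 -2.742 -1.178
v -4.232 -2.792 -2.616
v -3.506 -3.134 -1.256
v -4.101 -3.138 -2.774
v -3.374 -3.48 -1.413
v -3.831 -3.358 -2.973
v -3.104 -3.7 -1.613
v -3.483 -3.402 -3.17
v -2.756 -3.744 -1.81
v -3.137 -3.26 -3.319
v -2.411 -3.602 -1.959
f 2 1 5
f 2 5 3
f 3 5 6
f 3 6 4
f 5 1 7
f 5 7 6
f 6 7 8
f 6 8 4
f 7 1 9
f 7 9 8
f 8 9 10
f 8 10 4
f 9 1 11
f 9 11 10
f 10 11 12
f 10 12 4
f 11 1 13
f 11 13 12
f 12 13 14
f 12 14 4
f 13 1 15
f 13 15 14
f 14 15 16
f 14 16 4
f 15 1 17
f 15 17 16
f 16 17 18
f 16 18 4
f 17 1 19
f 17 19 18
f 18 19 20
f 18 20 4
f 19 1 21
f 19 21 20
f 20 21 22
f 20 22 4
f 21 1 23
f 21 23 22
f 22 23 24
f 22 24 4
f 23 1 25
f 23 25 24
f 24 25 26
f 24 26 4
f 25 1 27
f 25 27 26
f 26 27 28
f 26 28 4
f 27 1 29
f 27 29 28
f 28 29 30
f 28 30 4
f 29 1 31
f 29 31 30
f 30 31 32
f 30 32 4
f 31 1 33
f 31 33 32
f 32 33 34
f 32 34 4
f 33 1 2
f 33 2 34
f 34 2 3
f 34 3 4
f 35 46 40
f 35 40 36
f 35 36 42
f 35 42 45
f 35 45 46
f 36 40 44
f 40 46 39
f 46 45 37
f 45 42 41
f 42 36 43
f 38 44 39
f 38 39 37
f 38 37 41
f 38 41 43
f 38 43 44
f 39 44 40
f 37 39 46
f 41 37 45
f 43 41 42
f 44 43 36
f 48 47 51
f 48 51 49
f 49 51 52
f 49 52 50
f 51 47 53
f 51 53 52
f 52 53 54
f 52 54 50
f 53 47 55
f 53 55 54
f 54 55 56
f 54 56 50
f 55 47 57
f 55 57 56
f 56 57 58
f 56 58 50
f 57 47 59
f 57 59 58
f 58 59 60
f 58 60 50
f 59 47 61
f 59 61 60
f 60 61 62
f 60 62 50
f 61 47 63
f 61 63 62
f 62 63 64
f 62 64 50
f 63 47 65
f 63 65 64
f 64 65 66
f 64 66 50
f 65 47 67
f 65 67 66
f 66 67 68
f 66 68 50
f 67 47 69
f 67 69 68
f 68 69 70
f 68 70 50
f 69 47 71
f 69 71 70
f 70 71 72
f 70 72 50
f 71 47 73
f 71 73 72
f 72 73 74
f 72 74 50
f 73 47 75
f 73 75 74
f 74 75 76
f 74 76 50
f 75 47 48
f 75 48 76
f 76 48 49
f 76 49 50
f 78 77 80
f 78 80 79
f 80 77 81
f 80 81 79
f 81 77 82
f 81 82 79
f 82 77 83
f 82 83 79
f 83 77 84
f 83 84 79
f 84 77 85
f 84 85 79
f 85 77 86
f 85 86 79
f 86 77 87
f 86 87 79
f 87 77 88
f 87 88 79
f 88 77 78
f 88 78 79
f 90 89 93
f 90 93 91
f 91 93 94
f 91 94 92
f 93 89 95
f 93 95 94
f 94 95 96
f 94 96 92
f 95 89 97
f 95 97 96
f 96 97 98
f 96 98 92
f 97 89 99
f 97 99 98
f 98 99 100
f 98 100 92
f 99 89 101
f 99 101 100
f 100 101 102
f 100 102 92
f 101 89 103
f 101 103 102
f 102 103 104
f 102 104 92
f 103 89 105
f 103 105 104
f 104 105 106
f 104 106 92
f 105 89 107
f 105 107 106
f 106 107 108
f 106 108 92
f 107 89 109
f 107 109 108
f 108 109 110
f 108 110 92
f 109 89 111
f 109 111 110
f 110 111 112
f 110 112 92
f 111 89 113
f 111 113 112
f 112 113 114
f 112 114 92
f 113 89 115
f 113 115 114
f 114 115 116
f 114 116 92
f 115 89 90
f 115 90 116
f 116 90 91
f 116 91 92



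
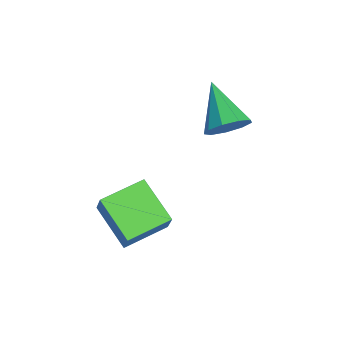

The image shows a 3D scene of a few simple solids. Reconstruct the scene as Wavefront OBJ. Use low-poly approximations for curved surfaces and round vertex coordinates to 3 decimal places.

v -0.608 -3.315 -3.945
v -0.154 -3.225 -2.991
v -1.29 -1.813 -3.762
v -0.836 -1.723 -2.808
v 0.816 -2.577 -4.692
v 1.27 -2.487 -3.738
v 0.134 -1.075 -4.509
v 0.588 -0.985 -3.555
v -2.624 1.289 -2.23
v -2.263 1.577 -1.517
v -4.236 0.931 -1.27
v -2.527 2.013 -1.797
v -2.836 2.111 -2.279
v -3.046 1.824 -2.739
v -3.059 1.286 -2.961
v -2.869 0.75 -2.841
v -2.564 0.466 -2.435
v -2.287 0.567 -1.934
v -2.168 1.006 -1.571
f 2 4 1
f 5 2 1
f 1 4 3
f 3 5 1
f 2 8 4
f 6 2 5
f 6 8 2
f 4 8 3
f 7 5 3
f 3 8 7
f 7 6 5
f 8 6 7
f 10 9 12
f 10 12 11
f 12 9 13
f 12 13 11
f 13 9 14
f 13 14 11
f 14 9 15
f 14 15 11
f 15 9 16
f 15 16 11
f 16 9 17
f 16 17 11
f 17 9 18
f 17 18 11
f 18 9 19
f 18 19 11
f 19 9 10
f 19 10 11



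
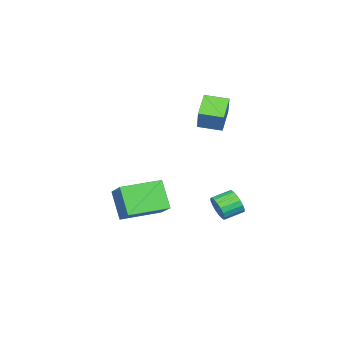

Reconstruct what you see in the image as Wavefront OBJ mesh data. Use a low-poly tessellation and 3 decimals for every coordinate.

v -1.133 -1.389 3.425
v -0.584 -0.948 4.646
v -1.671 -0.294 3.271
v -1.122 0.147 4.493
v 0.002 -0.927 2.747
v 0.551 -0.486 3.969
v -0.536 0.168 2.594
v 0.013 0.609 3.815
v -0.103 0.234 -2.556
v 0.255 0.467 -1.952
v -0.619 1 -1.64
v -0.977 0.766 -2.244
v 0.32 0.704 -2.172
v -0.554 1.236 -1.86
v 0.302 0.847 -2.468
v -0.572 1.379 -2.156
v 0.203 0.869 -2.781
v -0.671 1.401 -2.469
v 0.044 0.765 -3.05
v -0.83 1.297 -2.738
v -0.145 0.556 -3.221
v -1.019 1.088 -2.909
v -0.325 0.283 -3.26
v -1.199 0.815 -2.948
v -0.461 0 -3.16
v -1.335 0.533 -2.848
v -0.526 -0.236 -2.94
v -1.4 0.296 -2.628
v -0.508 -0.379 -2.644
v -1.382 0.153 -2.332
v -0.409 -0.401 -2.331
v -1.283 0.131 -2.019
v -0.25 -0.297 -2.062
v -1.124 0.235 -1.75
v -0.061 -0.088 -1.891
v -0.935 0.444 -1.579
v 0.119 0.185 -1.852
v -0.755 0.717 -1.54
v 1.824 -2.198 -0.833
v 2.679 -1.033 0.257
v 2.355 -1.32 -2.188
v 3.209 -0.154 -1.098
v 3.531 -3.366 -0.922
v 4.385 -2.2 0.168
v 4.061 -2.487 -2.277
v 4.916 -1.322 -1.187
f 2 4 1
f 5 2 1
f 1 4 3
f 3 5 1
f 2 8 4
f 6 2 5
f 6 8 2
f 4 8 3
f 7 5 3
f 3 8 7
f 7 6 5
f 8 6 7
f 10 9 13
f 10 13 11
f 11 13 14
f 11 14 12
f 13 9 15
f 13 15 14
f 14 15 16
f 14 16 12
f 15 9 17
f 15 17 16
f 16 17 18
f 16 18 12
f 17 9 19
f 17 19 18
f 18 19 20
f 18 20 12
f 19 9 21
f 19 21 20
f 20 21 22
f 20 22 12
f 21 9 23
f 21 23 22
f 22 23 24
f 22 24 12
f 23 9 25
f 23 25 24
f 24 25 26
f 24 26 12
f 25 9 27
f 25 27 26
f 26 27 28
f 26 28 12
f 27 9 29
f 27 29 28
f 28 29 30
f 28 30 12
f 29 9 31
f 29 31 30
f 30 31 32
f 30 32 12
f 31 9 33
f 31 33 32
f 32 33 34
f 32 34 12
f 33 9 35
f 33 35 34
f 34 35 36
f 34 36 12
f 35 9 37
f 35 37 36
f 36 37 38
f 36 38 12
f 37 9 10
f 37 10 38
f 38 10 11
f 38 11 12
f 40 42 39
f 43 40 39
f 39 42 41
f 41 43 39
f 40 46 42
f 44 40 43
f 44 46 40
f 42 46 41
f 45 43 41
f 41 46 45
f 45 44 43
f 46 44 45



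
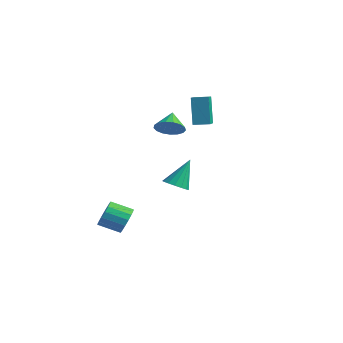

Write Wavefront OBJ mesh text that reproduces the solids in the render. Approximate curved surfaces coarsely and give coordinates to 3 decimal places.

v 1.664 -2.12 -0.643
v 2.434 -2.369 -0.513
v 1.716 -1.04 1.123
v 2.471 -2.009 -0.734
v 2.292 -1.678 -0.931
v 1.944 -1.466 -1.051
v 1.522 -1.429 -1.061
v 1.137 -1.577 -0.959
v 0.894 -1.87 -0.773
v 0.857 -2.231 -0.551
v 1.036 -2.561 -0.354
v 1.384 -2.773 -0.235
v 1.807 -2.811 -0.225
v 2.191 -2.662 -0.326
v -1.195 -3.333 -4.102
v -0.634 -3.474 -3.349
v -1.644 -4.369 -2.764
v -2.205 -4.227 -3.518
v -0.885 -3.114 -3.231
v -1.895 -4.008 -2.647
v -1.207 -2.804 -3.313
v -2.217 -3.698 -2.729
v -1.527 -2.615 -3.576
v -2.537 -3.509 -2.992
v -1.77 -2.59 -3.959
v -2.78 -3.484 -3.375
v -1.882 -2.736 -4.375
v -2.892 -3.63 -3.791
v -1.836 -3.018 -4.729
v -2.846 -3.913 -4.145
v -1.643 -3.373 -4.939
v -2.653 -4.267 -4.355
v -1.348 -3.718 -4.957
v -2.358 -4.612 -4.373
v -1.018 -3.975 -4.779
v -2.028 -4.869 -4.195
v -0.728 -4.085 -4.446
v -1.738 -4.979 -3.862
v -0.545 -4.023 -4.035
v -1.555 -4.917 -3.451
v -0.511 -3.802 -3.639
v -1.521 -4.697 -3.055
v -0.623 -0.513 2.822
v 0.171 -0.407 3.333
v -1.297 0.313 3.698
v 0.191 -0.069 3.03
v 0.024 0.168 2.679
v -0.29 0.248 2.361
v -0.681 0.154 2.148
v -1.059 -0.093 2.09
v -1.336 -0.436 2.2
v -1.45 -0.796 2.452
v -1.375 -1.092 2.789
v -1.127 -1.255 3.133
v -0.764 -1.248 3.407
v -0.368 -1.073 3.546
v -0.031 -0.769 3.519
v -1.756 2.335 2.081
v -2.318 2.697 4.061
v -3.041 3.763 1.455
v -3.603 4.125 3.435
v -0.997 3.055 2.165
v -1.559 3.417 4.145
v -2.282 4.483 1.539
v -2.844 4.845 3.519
f 2 1 4
f 2 4 3
f 4 1 5
f 4 5 3
f 5 1 6
f 5 6 3
f 6 1 7
f 6 7 3
f 7 1 8
f 7 8 3
f 8 1 9
f 8 9 3
f 9 1 10
f 9 10 3
f 10 1 11
f 10 11 3
f 11 1 12
f 11 12 3
f 12 1 13
f 12 13 3
f 13 1 14
f 13 14 3
f 14 1 2
f 14 2 3
f 16 15 19
f 16 19 17
f 17 19 20
f 17 20 18
f 19 15 21
f 19 21 20
f 20 21 22
f 20 22 18
f 21 15 23
f 21 23 22
f 22 23 24
f 22 24 18
f 23 15 25
f 23 25 24
f 24 25 26
f 24 26 18
f 25 15 27
f 25 27 26
f 26 27 28
f 26 28 18
f 27 15 29
f 27 29 28
f 28 29 30
f 28 30 18
f 29 15 31
f 29 31 30
f 30 31 32
f 30 32 18
f 31 15 33
f 31 33 32
f 32 33 34
f 32 34 18
f 33 15 35
f 33 35 34
f 34 35 36
f 34 36 18
f 35 15 37
f 35 37 36
f 36 37 38
f 36 38 18
f 37 15 39
f 37 39 38
f 38 39 40
f 38 40 18
f 39 15 41
f 39 41 40
f 40 41 42
f 40 42 18
f 41 15 16
f 41 16 42
f 42 16 17
f 42 17 18
f 44 43 46
f 44 46 45
f 46 43 47
f 46 47 45
f 47 43 48
f 47 48 45
f 48 43 49
f 48 49 45
f 49 43 50
f 49 50 45
f 50 43 51
f 50 51 45
f 51 43 52
f 51 52 45
f 52 43 53
f 52 53 45
f 53 43 54
f 53 54 45
f 54 43 55
f 54 55 45
f 55 43 56
f 55 56 45
f 56 43 57
f 56 57 45
f 57 43 44
f 57 44 45
f 59 61 58
f 62 59 58
f 58 61 60
f 60 62 58
f 59 65 61
f 63 59 62
f 63 65 59
f 61 65 60
f 64 62 60
f 60 65 64
f 64 63 62
f 65 63 64



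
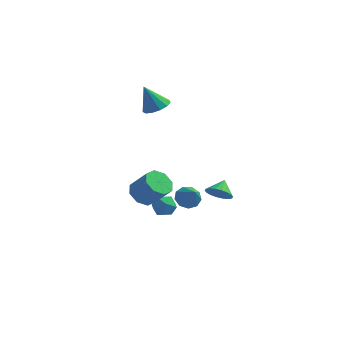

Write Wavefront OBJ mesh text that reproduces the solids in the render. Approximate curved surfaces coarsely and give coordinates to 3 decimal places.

v 0.19 1.918 -4.071
v 0.763 1.714 -4.559
v 0.81 1.022 -2.969
v 0.904 2.149 -4.285
v 0.711 2.476 -3.91
v 0.275 2.542 -3.61
v -0.202 2.317 -3.526
v -0.494 1.905 -3.697
v -0.467 1.499 -4.043
v -0.132 1.29 -4.401
v 0.353 1.375 -4.606
v -1.492 0.411 -3.934
v -0.997 0.946 -3.605
v -0.503 -0.406 -4.095
v -0.008 0.129 -3.766
v -0.558 -0.235 -3.316
v -1.169 0.27 -3.216
v -0.331 0.27 -4.484
v -0.942 0.775 -4.384
v -0.279 0.859 -3.946
v -0.42 0.546 -3.224
v -1.08 -0.006 -4.476
v -1.221 -0.319 -3.754
v 1.683 3.104 -4.268
v 2.394 3.276 -4.66
v 1.817 3.956 -3.652
v 2.144 3.46 -4.86
v 1.802 3.573 -4.942
v 1.437 3.594 -4.891
v 1.12 3.518 -4.717
v 0.915 3.359 -4.454
v 0.862 3.15 -4.154
v 0.972 2.932 -3.876
v 1.222 2.748 -3.677
v 1.564 2.635 -3.594
v 1.929 2.614 -3.645
v 2.246 2.691 -3.82
v 2.451 2.849 -4.083
v 2.504 3.058 -4.383
v -1.099 -2.918 -0.909
v -0.411 -2.894 -1.474
v 0.566 -3.139 -0.296
v -0.121 -3.162 0.269
v -0.562 -2.28 -1.222
v 0.415 -2.524 -0.044
v -1.027 -2.039 -0.786
v -0.05 -2.284 0.392
v -1.534 -2.313 -0.422
v -0.557 -2.558 0.756
v -1.786 -2.941 -0.344
v -0.809 -3.186 0.834
v -1.635 -3.556 -0.596
v -0.658 -3.8 0.582
v -1.17 -3.796 -1.032
v -0.193 -4.041 0.146
v -0.663 -3.522 -1.396
v 0.314 -3.767 -0.218
v -1.751 2.574 2.618
v -1.158 3.106 2.915
v -2.469 2.546 4.102
v -1.513 3.38 2.748
v -1.944 3.398 2.539
v -2.314 3.155 2.356
v -2.504 2.727 2.256
v -2.456 2.251 2.27
v -2.183 1.877 2.395
v -1.773 1.725 2.591
v -1.356 1.842 2.795
v -1.064 2.192 2.943
v -0.99 2.663 2.987
f 2 1 4
f 2 4 3
f 4 1 5
f 4 5 3
f 5 1 6
f 5 6 3
f 6 1 7
f 6 7 3
f 7 1 8
f 7 8 3
f 8 1 9
f 8 9 3
f 9 1 10
f 9 10 3
f 10 1 11
f 10 11 3
f 11 1 2
f 11 2 3
f 12 23 17
f 12 17 13
f 12 13 19
f 12 19 22
f 12 22 23
f 13 17 21
f 17 23 16
f 23 22 14
f 22 19 18
f 19 13 20
f 15 21 16
f 15 16 14
f 15 14 18
f 15 18 20
f 15 20 21
f 16 21 17
f 14 16 23
f 18 14 22
f 20 18 19
f 21 20 13
f 25 24 27
f 25 27 26
f 27 24 28
f 27 28 26
f 28 24 29
f 28 29 26
f 29 24 30
f 29 30 26
f 30 24 31
f 30 31 26
f 31 24 32
f 31 32 26
f 32 24 33
f 32 33 26
f 33 24 34
f 33 34 26
f 34 24 35
f 34 35 26
f 35 24 36
f 35 36 26
f 36 24 37
f 36 37 26
f 37 24 38
f 37 38 26
f 38 24 39
f 38 39 26
f 39 24 25
f 39 25 26
f 41 40 44
f 41 44 42
f 42 44 45
f 42 45 43
f 44 40 46
f 44 46 45
f 45 46 47
f 45 47 43
f 46 40 48
f 46 48 47
f 47 48 49
f 47 49 43
f 48 40 50
f 48 50 49
f 49 50 51
f 49 51 43
f 50 40 52
f 50 52 51
f 51 52 53
f 51 53 43
f 52 40 54
f 52 54 53
f 53 54 55
f 53 55 43
f 54 40 56
f 54 56 55
f 55 56 57
f 55 57 43
f 56 40 41
f 56 41 57
f 57 41 42
f 57 42 43
f 59 58 61
f 59 61 60
f 61 58 62
f 61 62 60
f 62 58 63
f 62 63 60
f 63 58 64
f 63 64 60
f 64 58 65
f 64 65 60
f 65 58 66
f 65 66 60
f 66 58 67
f 66 67 60
f 67 58 68
f 67 68 60
f 68 58 69
f 68 69 60
f 69 58 70
f 69 70 60
f 70 58 59
f 70 59 60



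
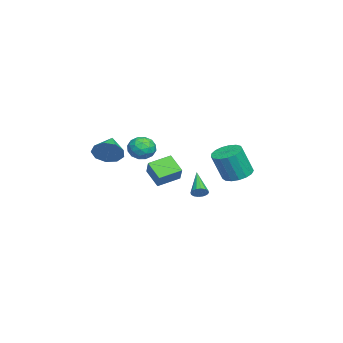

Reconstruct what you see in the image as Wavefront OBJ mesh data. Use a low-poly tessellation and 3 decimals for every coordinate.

v 4.454 -2.743 1.025
v 4.772 -2.271 1.722
v 3.106 -2.737 1.635
v 4.574 -1.889 1.281
v 4.32 -1.907 0.721
v 4.129 -2.316 0.302
v 4.09 -2.925 0.222
v 4.221 -3.449 0.517
v 4.461 -3.643 1.05
v 4.698 -3.416 1.571
v 4.821 -2.874 1.836
v -2.969 -1.886 -2.927
v -2.096 -1.655 -1.978
v -3.711 -0.705 -2.533
v -2.838 -0.473 -1.584
v -2.242 -1.147 -3.776
v -1.369 -0.915 -2.827
v -2.984 0.035 -3.382
v -2.111 0.266 -2.433
v -2.033 1.271 -4.087
v -1.72 1.12 -3.7
v -3.487 0.909 -3.053
v -1.758 1.383 -3.661
v -1.869 1.617 -3.735
v -2.024 1.757 -3.904
v -2.182 1.768 -4.122
v -2.3 1.645 -4.331
v -2.346 1.422 -4.474
v -2.309 1.158 -4.514
v -2.198 0.925 -4.439
v -2.042 0.784 -4.27
v -1.885 0.774 -4.052
v -1.767 0.896 -3.843
v 0.794 -1.181 -0.021
v 1.397 -0.655 0.239
v 1.463 -2.225 0.541
v 2.066 -1.699 0.801
v 1.3 -1.665 1.147
v 0.886 -1.02 0.799
v 1.974 -1.86 -0.019
v 1.56 -1.215 -0.367
v 2.126 -1.075 0.24
v 1.709 -0.954 0.961
v 1.151 -1.926 -0.181
v 0.734 -1.805 0.54
v 1.037 -0.827 0.06
v 1.823 -2.053 0.72
v 1.373 -2.033 0.924
v 1.727 -1.724 1.076
v 0.737 -1.041 0.389
v 1.091 -0.732 0.542
v 1.034 -1.325 1.075
v 1.769 -2.148 0.238
v 2.123 -1.839 0.391
v 1.133 -1.156 -0.296
v 1.487 -0.847 -0.144
v 1.826 -1.555 -0.295
v 1.819 -0.764 0.213
v 2.213 -1.377 0.543
v 2.159 -1.472 0.061
v 1.915 -1.093 -0.143
v 1.575 -0.693 0.637
v 1.968 -1.306 0.967
v 1.518 -1.286 1.17
v 1.275 -0.907 0.966
v 2.003 -0.939 0.637
v 0.892 -1.574 -0.187
v 1.285 -2.187 0.143
v 1.585 -1.973 -0.186
v 1.342 -1.594 -0.39
v 0.647 -1.503 0.237
v 1.041 -2.116 0.567
v 0.945 -1.787 0.923
v 0.701 -1.408 0.719
v 0.857 -1.941 0.143
v -3.397 3.268 -3.021
v -2.536 3.006 -3.289
v -2.161 2.39 -1.488
v -3.023 2.652 -1.219
v -2.482 3.432 -3.155
v -2.107 2.816 -1.354
v -2.637 3.82 -2.99
v -2.263 3.205 -1.189
v -2.967 4.082 -2.832
v -2.593 3.467 -1.031
v -3.396 4.157 -2.717
v -3.021 3.542 -0.916
v -3.825 4.029 -2.672
v -3.45 3.413 -0.87
v -4.156 3.726 -2.706
v -3.781 3.11 -0.905
v -4.313 3.318 -2.813
v -3.938 2.703 -1.012
v -4.26 2.899 -2.967
v -3.886 2.283 -1.166
v -4.01 2.564 -3.134
v -3.635 1.948 -1.332
v -3.62 2.39 -3.274
v -3.245 1.775 -1.473
v -3.178 2.418 -3.357
v -2.803 1.802 -1.555
v -2.787 2.64 -3.362
v -2.412 2.024 -1.561
f 2 1 4
f 2 4 3
f 4 1 5
f 4 5 3
f 5 1 6
f 5 6 3
f 6 1 7
f 6 7 3
f 7 1 8
f 7 8 3
f 8 1 9
f 8 9 3
f 9 1 10
f 9 10 3
f 10 1 11
f 10 11 3
f 11 1 2
f 11 2 3
f 13 15 12
f 16 13 12
f 12 15 14
f 14 16 12
f 13 19 15
f 17 13 16
f 17 19 13
f 15 19 14
f 18 16 14
f 14 19 18
f 18 17 16
f 19 17 18
f 21 20 23
f 21 23 22
f 23 20 24
f 23 24 22
f 24 20 25
f 24 25 22
f 25 20 26
f 25 26 22
f 26 20 27
f 26 27 22
f 27 20 28
f 27 28 22
f 28 20 29
f 28 29 22
f 29 20 30
f 29 30 22
f 30 20 31
f 30 31 22
f 31 20 32
f 31 32 22
f 32 20 33
f 32 33 22
f 33 20 21
f 33 21 22
f 34 71 50
f 71 45 74
f 50 74 39
f 71 74 50
f 34 50 46
f 50 39 51
f 46 51 35
f 50 51 46
f 34 46 55
f 46 35 56
f 55 56 41
f 46 56 55
f 34 55 67
f 55 41 70
f 67 70 44
f 55 70 67
f 34 67 71
f 67 44 75
f 71 75 45
f 67 75 71
f 35 51 62
f 51 39 65
f 62 65 43
f 51 65 62
f 39 74 52
f 74 45 73
f 52 73 38
f 74 73 52
f 45 75 72
f 75 44 68
f 72 68 36
f 75 68 72
f 44 70 69
f 70 41 57
f 69 57 40
f 70 57 69
f 41 56 61
f 56 35 58
f 61 58 42
f 56 58 61
f 37 63 49
f 63 43 64
f 49 64 38
f 63 64 49
f 37 49 47
f 49 38 48
f 47 48 36
f 49 48 47
f 37 47 54
f 47 36 53
f 54 53 40
f 47 53 54
f 37 54 59
f 54 40 60
f 59 60 42
f 54 60 59
f 37 59 63
f 59 42 66
f 63 66 43
f 59 66 63
f 38 64 52
f 64 43 65
f 52 65 39
f 64 65 52
f 36 48 72
f 48 38 73
f 72 73 45
f 48 73 72
f 40 53 69
f 53 36 68
f 69 68 44
f 53 68 69
f 42 60 61
f 60 40 57
f 61 57 41
f 60 57 61
f 43 66 62
f 66 42 58
f 62 58 35
f 66 58 62
f 77 76 80
f 77 80 78
f 78 80 81
f 78 81 79
f 80 76 82
f 80 82 81
f 81 82 83
f 81 83 79
f 82 76 84
f 82 84 83
f 83 84 85
f 83 85 79
f 84 76 86
f 84 86 85
f 85 86 87
f 85 87 79
f 86 76 88
f 86 88 87
f 87 88 89
f 87 89 79
f 88 76 90
f 88 90 89
f 89 90 91
f 89 91 79
f 90 76 92
f 90 92 91
f 91 92 93
f 91 93 79
f 92 76 94
f 92 94 93
f 93 94 95
f 93 95 79
f 94 76 96
f 94 96 95
f 95 96 97
f 95 97 79
f 96 76 98
f 96 98 97
f 97 98 99
f 97 99 79
f 98 76 100
f 98 100 99
f 99 100 101
f 99 101 79
f 100 76 102
f 100 102 101
f 101 102 103
f 101 103 79
f 102 76 77
f 102 77 103
f 103 77 78
f 103 78 79



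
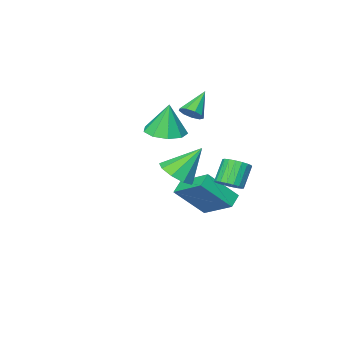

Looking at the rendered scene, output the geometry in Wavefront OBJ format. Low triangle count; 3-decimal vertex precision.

v -1.86 3.245 -0.317
v -1.457 3.639 0.081
v -2.176 3.289 1.156
v -2.58 2.895 0.757
v -1.679 3.833 -0.005
v -2.398 3.483 1.07
v -1.937 3.91 -0.152
v -2.656 3.56 0.923
v -2.18 3.856 -0.332
v -2.899 3.506 0.743
v -2.359 3.681 -0.509
v -3.079 3.331 0.566
v -2.44 3.42 -0.648
v -3.159 3.07 0.426
v -2.406 3.124 -0.722
v -3.125 2.774 0.353
v -2.264 2.851 -0.716
v -2.983 2.501 0.359
v -2.042 2.657 -0.63
v -2.761 2.307 0.445
v -1.784 2.58 -0.483
v -2.503 2.23 0.592
v -1.541 2.634 -0.303
v -2.26 2.284 0.772
v -1.361 2.809 -0.126
v -2.081 2.459 0.949
v -1.281 3.07 0.014
v -2 2.72 1.088
v -1.315 3.366 0.087
v -2.034 3.016 1.162
v -2.462 -2.592 0.725
v -1.455 -2.938 0.826
v -2.598 -2.468 2.495
v -1.465 -2.208 0.774
v -1.941 -1.658 0.699
v -2.661 -1.544 0.636
v -3.289 -1.921 0.614
v -3.529 -2.612 0.644
v -3.27 -3.293 0.712
v -2.633 -3.646 0.785
v -1.916 -3.506 0.831
v -2.983 -0.159 -3.909
v -3.64 -0.516 -3.506
v -3.278 1.605 -2.829
v -3.936 1.248 -2.426
v -1.704 -0.848 -2.434
v -2.362 -1.205 -2.031
v -2 0.916 -1.354
v -2.657 0.559 -0.951
v 0.917 3.126 1.133
v 1.687 3.127 1.673
v -0.117 3.594 2.607
v 1.594 3.711 1.422
v 1.184 4.022 1.036
v 0.65 3.913 0.695
v 0.241 3.436 0.56
v 0.148 2.814 0.692
v 0.415 2.338 1.031
v 0.918 2.23 1.418
v 1.42 2.542 1.672
v -2.642 -0.771 2.488
v -2.248 -0.61 2.967
v -3.738 -1.189 3.532
v -2.491 -0.265 2.85
v -2.804 -0.157 2.564
v -3.041 -0.335 2.243
v -3.092 -0.718 2.037
v -2.932 -1.126 2.041
v -2.636 -1.367 2.256
v -2.343 -1.33 2.579
v -2.19 -1.031 2.859
f 2 1 5
f 2 5 3
f 3 5 6
f 3 6 4
f 5 1 7
f 5 7 6
f 6 7 8
f 6 8 4
f 7 1 9
f 7 9 8
f 8 9 10
f 8 10 4
f 9 1 11
f 9 11 10
f 10 11 12
f 10 12 4
f 11 1 13
f 11 13 12
f 12 13 14
f 12 14 4
f 13 1 15
f 13 15 14
f 14 15 16
f 14 16 4
f 15 1 17
f 15 17 16
f 16 17 18
f 16 18 4
f 17 1 19
f 17 19 18
f 18 19 20
f 18 20 4
f 19 1 21
f 19 21 20
f 20 21 22
f 20 22 4
f 21 1 23
f 21 23 22
f 22 23 24
f 22 24 4
f 23 1 25
f 23 25 24
f 24 25 26
f 24 26 4
f 25 1 27
f 25 27 26
f 26 27 28
f 26 28 4
f 27 1 29
f 27 29 28
f 28 29 30
f 28 30 4
f 29 1 2
f 29 2 30
f 30 2 3
f 30 3 4
f 32 31 34
f 32 34 33
f 34 31 35
f 34 35 33
f 35 31 36
f 35 36 33
f 36 31 37
f 36 37 33
f 37 31 38
f 37 38 33
f 38 31 39
f 38 39 33
f 39 31 40
f 39 40 33
f 40 31 41
f 40 41 33
f 41 31 32
f 41 32 33
f 43 45 42
f 46 43 42
f 42 45 44
f 44 46 42
f 43 49 45
f 47 43 46
f 47 49 43
f 45 49 44
f 48 46 44
f 44 49 48
f 48 47 46
f 49 47 48
f 51 50 53
f 51 53 52
f 53 50 54
f 53 54 52
f 54 50 55
f 54 55 52
f 55 50 56
f 55 56 52
f 56 50 57
f 56 57 52
f 57 50 58
f 57 58 52
f 58 50 59
f 58 59 52
f 59 50 60
f 59 60 52
f 60 50 51
f 60 51 52
f 62 61 64
f 62 64 63
f 64 61 65
f 64 65 63
f 65 61 66
f 65 66 63
f 66 61 67
f 66 67 63
f 67 61 68
f 67 68 63
f 68 61 69
f 68 69 63
f 69 61 70
f 69 70 63
f 70 61 71
f 70 71 63
f 71 61 62
f 71 62 63



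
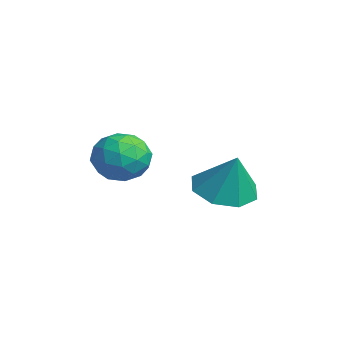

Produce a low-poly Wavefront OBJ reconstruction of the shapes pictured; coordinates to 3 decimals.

v 1.638 -1.288 3.182
v 2.266 -0.69 3.014
v 2.634 -2.31 3.266
v 3.262 -1.712 3.098
v 2.827 -1.691 3.866
v 2.211 -1.059 3.814
v 2.689 -1.941 2.466
v 2.073 -1.309 2.414
v 2.915 -1.093 2.571
v 3.001 -0.939 3.436
v 1.899 -2.061 2.844
v 1.985 -1.907 3.709
v 1.865 -0.899 3.091
v 3.035 -2.101 3.189
v 2.78 -2.088 3.641
v 3.149 -1.737 3.542
v 1.833 -1.116 3.561
v 2.202 -0.765 3.462
v 2.531 -1.353 3.963
v 2.698 -2.235 2.818
v 3.067 -1.884 2.719
v 1.751 -1.263 2.738
v 2.12 -0.912 2.639
v 2.369 -1.647 2.317
v 2.615 -0.785 2.731
v 3.201 -1.386 2.781
v 2.864 -1.52 2.409
v 2.502 -1.149 2.379
v 2.666 -0.694 3.24
v 3.251 -1.295 3.289
v 2.995 -1.282 3.741
v 2.633 -0.911 3.71
v 3.047 -0.931 2.98
v 1.649 -1.705 2.991
v 2.234 -2.306 3.04
v 2.267 -2.089 2.57
v 1.905 -1.718 2.539
v 1.699 -1.614 3.499
v 2.285 -2.215 3.549
v 2.398 -1.851 3.901
v 2.036 -1.48 3.871
v 1.853 -2.069 3.3
v 3.004 1.228 1.874
v 3.526 1.98 1.553
v 3.576 1.392 3.186
v 2.863 2.186 1.816
v 2.283 1.831 2.113
v 2.125 1.123 2.271
v 2.482 0.476 2.196
v 3.145 0.27 1.933
v 3.726 0.625 1.635
v 3.883 1.333 1.478
f 1 38 17
f 38 12 41
f 17 41 6
f 38 41 17
f 1 17 13
f 17 6 18
f 13 18 2
f 17 18 13
f 1 13 22
f 13 2 23
f 22 23 8
f 13 23 22
f 1 22 34
f 22 8 37
f 34 37 11
f 22 37 34
f 1 34 38
f 34 11 42
f 38 42 12
f 34 42 38
f 2 18 29
f 18 6 32
f 29 32 10
f 18 32 29
f 6 41 19
f 41 12 40
f 19 40 5
f 41 40 19
f 12 42 39
f 42 11 35
f 39 35 3
f 42 35 39
f 11 37 36
f 37 8 24
f 36 24 7
f 37 24 36
f 8 23 28
f 23 2 25
f 28 25 9
f 23 25 28
f 4 30 16
f 30 10 31
f 16 31 5
f 30 31 16
f 4 16 14
f 16 5 15
f 14 15 3
f 16 15 14
f 4 14 21
f 14 3 20
f 21 20 7
f 14 20 21
f 4 21 26
f 21 7 27
f 26 27 9
f 21 27 26
f 4 26 30
f 26 9 33
f 30 33 10
f 26 33 30
f 5 31 19
f 31 10 32
f 19 32 6
f 31 32 19
f 3 15 39
f 15 5 40
f 39 40 12
f 15 40 39
f 7 20 36
f 20 3 35
f 36 35 11
f 20 35 36
f 9 27 28
f 27 7 24
f 28 24 8
f 27 24 28
f 10 33 29
f 33 9 25
f 29 25 2
f 33 25 29
f 44 43 46
f 44 46 45
f 46 43 47
f 46 47 45
f 47 43 48
f 47 48 45
f 48 43 49
f 48 49 45
f 49 43 50
f 49 50 45
f 50 43 51
f 50 51 45
f 51 43 52
f 51 52 45
f 52 43 44
f 52 44 45



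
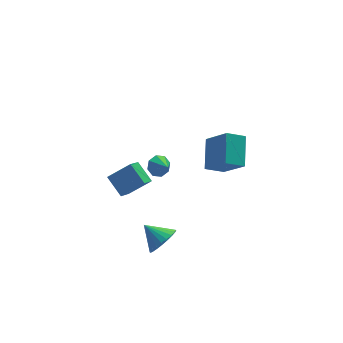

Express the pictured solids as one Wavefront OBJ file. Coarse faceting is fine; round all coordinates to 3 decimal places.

v 3.407 -4.582 4.327
v 3.966 -3.027 5.343
v 2.655 -3.357 2.866
v 3.214 -1.802 3.882
v 4.486 -4.598 3.758
v 5.045 -3.043 4.774
v 3.734 -3.373 2.297
v 4.293 -1.818 3.313
v 0.864 -0.725 1.122
v 1.381 -0.896 0.652
v 1.136 -1.595 1.738
v 1.56 -0.559 1.049
v 1.331 -0.319 1.489
v 0.828 -0.317 1.714
v 0.346 -0.554 1.592
v 0.167 -0.892 1.195
v 0.396 -1.132 0.755
v 0.899 -1.134 0.53
v 0.309 -3.351 -3.069
v 0.967 -3.467 -2.299
v -0.509 -2.429 -2.231
v 1.124 -3.155 -2.489
v 1.158 -2.872 -2.767
v 1.061 -2.662 -3.091
v 0.851 -2.557 -3.412
v 0.558 -2.573 -3.681
v 0.226 -2.707 -3.856
v -0.092 -2.94 -3.912
v -0.349 -3.234 -3.839
v -0.507 -3.547 -3.649
v -0.54 -3.829 -3.371
v -0.444 -4.039 -3.047
v -0.233 -4.144 -2.726
v 0.06 -4.128 -2.457
v 0.391 -3.994 -2.282
v 0.71 -3.762 -2.226
v -0.842 1.102 -2.976
v -1.316 2.261 -2.15
v -0.132 2.049 -3.897
v -0.606 3.208 -3.071
v 0.506 0.992 -2.049
v 0.032 2.151 -1.223
v 1.216 1.939 -2.97
v 0.742 3.098 -2.144
f 2 4 1
f 5 2 1
f 1 4 3
f 3 5 1
f 2 8 4
f 6 2 5
f 6 8 2
f 4 8 3
f 7 5 3
f 3 8 7
f 7 6 5
f 8 6 7
f 10 9 12
f 10 12 11
f 12 9 13
f 12 13 11
f 13 9 14
f 13 14 11
f 14 9 15
f 14 15 11
f 15 9 16
f 15 16 11
f 16 9 17
f 16 17 11
f 17 9 18
f 17 18 11
f 18 9 10
f 18 10 11
f 20 19 22
f 20 22 21
f 22 19 23
f 22 23 21
f 23 19 24
f 23 24 21
f 24 19 25
f 24 25 21
f 25 19 26
f 25 26 21
f 26 19 27
f 26 27 21
f 27 19 28
f 27 28 21
f 28 19 29
f 28 29 21
f 29 19 30
f 29 30 21
f 30 19 31
f 30 31 21
f 31 19 32
f 31 32 21
f 32 19 33
f 32 33 21
f 33 19 34
f 33 34 21
f 34 19 35
f 34 35 21
f 35 19 36
f 35 36 21
f 36 19 20
f 36 20 21
f 38 40 37
f 41 38 37
f 37 40 39
f 39 41 37
f 38 44 40
f 42 38 41
f 42 44 38
f 40 44 39
f 43 41 39
f 39 44 43
f 43 42 41
f 44 42 43



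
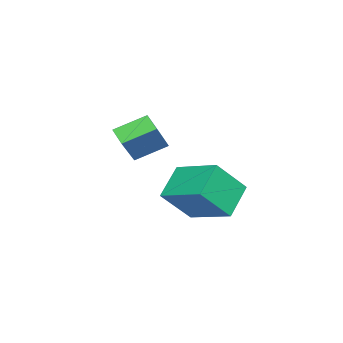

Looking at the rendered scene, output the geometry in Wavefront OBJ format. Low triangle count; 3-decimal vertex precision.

v 0.814 -4.657 -1.827
v 0.08 -3.654 -1.226
v -0.409 -4.754 -3.158
v -1.143 -3.751 -2.557
v 1.223 -4.109 -2.243
v 0.489 -3.106 -1.642
v -0 -4.206 -3.574
v -0.734 -3.203 -2.973
v 1.691 -0.705 -3.59
v 2.231 0.956 -2.951
v 2.887 -0.773 -4.425
v 3.427 0.888 -3.786
v 2.513 -1.448 -2.354
v 3.053 0.213 -1.715
v 3.709 -1.516 -3.189
v 4.249 0.145 -2.55
f 2 4 1
f 5 2 1
f 1 4 3
f 3 5 1
f 2 8 4
f 6 2 5
f 6 8 2
f 4 8 3
f 7 5 3
f 3 8 7
f 7 6 5
f 8 6 7
f 10 12 9
f 13 10 9
f 9 12 11
f 11 13 9
f 10 16 12
f 14 10 13
f 14 16 10
f 12 16 11
f 15 13 11
f 11 16 15
f 15 14 13
f 16 14 15



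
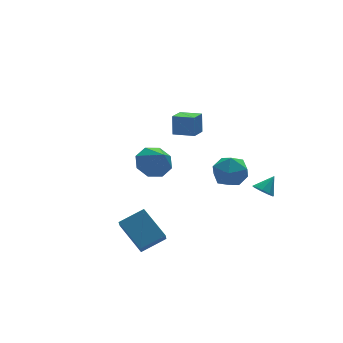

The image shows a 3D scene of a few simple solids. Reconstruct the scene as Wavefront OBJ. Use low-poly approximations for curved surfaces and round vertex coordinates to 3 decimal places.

v -4.175 -2.471 -3.355
v -4.486 -3.065 -2.627
v -4.643 -0.848 -2.229
v -4.954 -1.442 -1.501
v -2.766 -2.478 -2.759
v -3.077 -3.072 -2.031
v -3.234 -0.855 -1.633
v -3.545 -1.449 -0.905
v -0.549 -1.15 3.627
v -0.424 -0.843 4.769
v -1.391 -0.292 3.488
v -1.266 0.016 4.63
v 0.226 -0.436 3.35
v 0.351 -0.128 4.492
v -0.616 0.423 3.211
v -0.491 0.73 4.353
v 0.973 -2.431 1.431
v 1.338 -2.898 2.338
v -0.398 -3.522 1.422
v -0.033 -3.989 2.329
v -0.412 -2.975 2.356
v 0.435 -2.301 2.362
v 0.505 -4.119 1.398
v 1.352 -3.445 1.404
v 1.049 -3.941 2.317
v 0.482 -3.234 2.91
v 0.458 -3.186 0.85
v -0.109 -2.479 1.443
v -0.689 3.649 -1.12
v 0.379 3.782 -1.022
v -0.651 2.391 0.18
v -0.05 4.284 -0.524
v -0.852 4.414 -0.375
v -1.559 4.096 -0.663
v -1.756 3.516 -1.218
v -1.327 3.014 -1.716
v -0.525 2.885 -1.865
v 0.182 3.203 -1.577
v 2.114 -3.689 0.209
v 2.575 -3.89 -0.186
v 2.886 -3.411 0.971
v 2.491 -3.466 -0.256
v 2.231 -3.147 -0.108
v 1.915 -3.081 0.188
v 1.693 -3.301 0.494
v 1.667 -3.702 0.668
v 1.85 -4.097 0.626
v 2.157 -4.302 0.39
v 2.443 -4.22 0.069
f 2 4 1
f 5 2 1
f 1 4 3
f 3 5 1
f 2 8 4
f 6 2 5
f 6 8 2
f 4 8 3
f 7 5 3
f 3 8 7
f 7 6 5
f 8 6 7
f 10 12 9
f 13 10 9
f 9 12 11
f 11 13 9
f 10 16 12
f 14 10 13
f 14 16 10
f 12 16 11
f 15 13 11
f 11 16 15
f 15 14 13
f 16 14 15
f 17 28 22
f 17 22 18
f 17 18 24
f 17 24 27
f 17 27 28
f 18 22 26
f 22 28 21
f 28 27 19
f 27 24 23
f 24 18 25
f 20 26 21
f 20 21 19
f 20 19 23
f 20 23 25
f 20 25 26
f 21 26 22
f 19 21 28
f 23 19 27
f 25 23 24
f 26 25 18
f 30 29 32
f 30 32 31
f 32 29 33
f 32 33 31
f 33 29 34
f 33 34 31
f 34 29 35
f 34 35 31
f 35 29 36
f 35 36 31
f 36 29 37
f 36 37 31
f 37 29 38
f 37 38 31
f 38 29 30
f 38 30 31
f 40 39 42
f 40 42 41
f 42 39 43
f 42 43 41
f 43 39 44
f 43 44 41
f 44 39 45
f 44 45 41
f 45 39 46
f 45 46 41
f 46 39 47
f 46 47 41
f 47 39 48
f 47 48 41
f 48 39 49
f 48 49 41
f 49 39 40
f 49 40 41

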